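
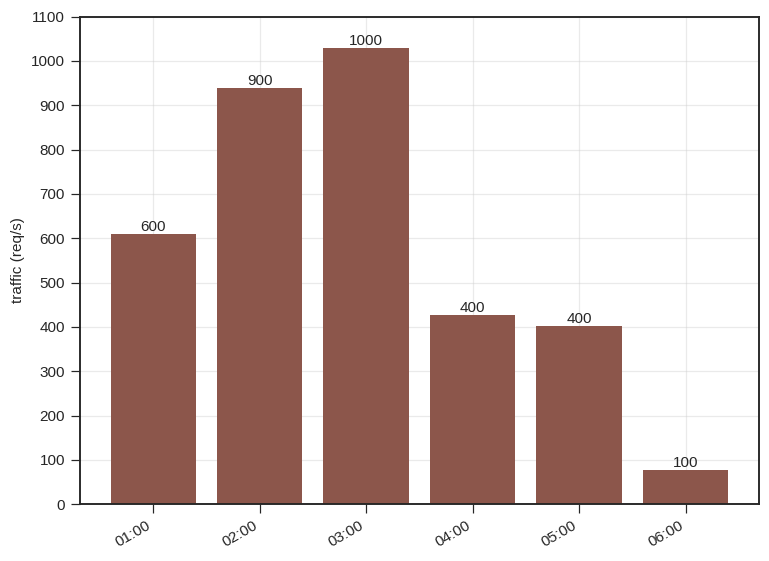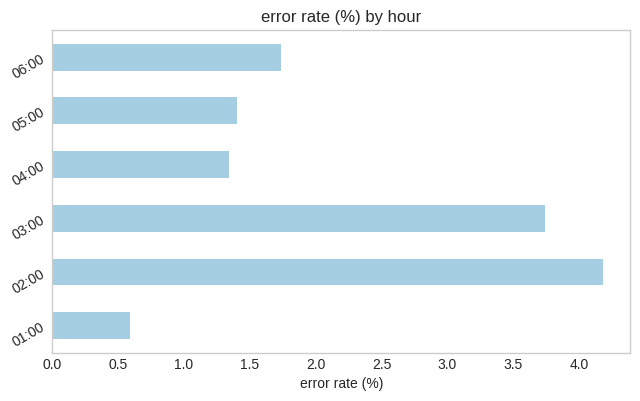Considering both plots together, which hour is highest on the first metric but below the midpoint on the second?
01:00

Chart 2 median error rate (%) ≈ 1.5; below-median hours: 01:00, 04:00, 05:00. Among those, 01:00 has the highest traffic (req/s) (≈ 600).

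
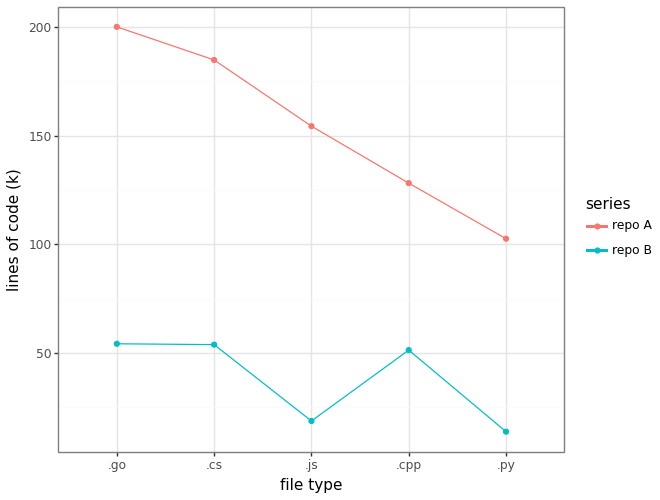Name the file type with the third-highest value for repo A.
.js

Top 4 for repo A: .go ≈ 200, .cs ≈ 180, .js ≈ 160, .cpp ≈ 120.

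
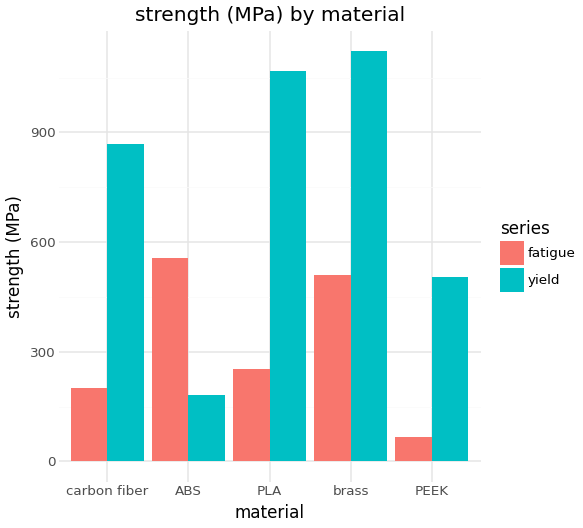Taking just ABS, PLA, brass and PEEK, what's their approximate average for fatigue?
≈ 375

(600 + 300 + 500 + 100) / 4 ≈ 375.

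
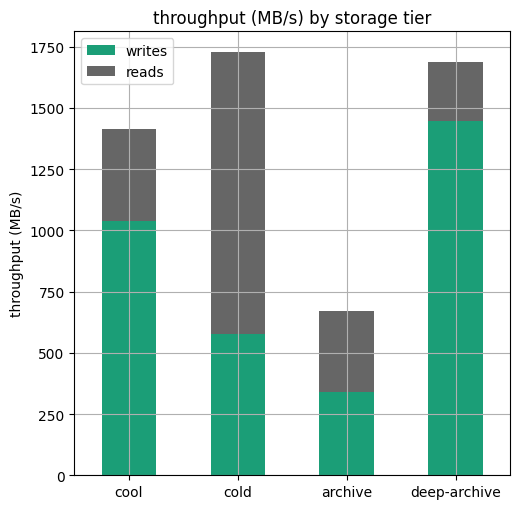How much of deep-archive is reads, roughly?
reads top ≈ 1600, bottom ≈ 1400; segment ≈ 200.

≈ 200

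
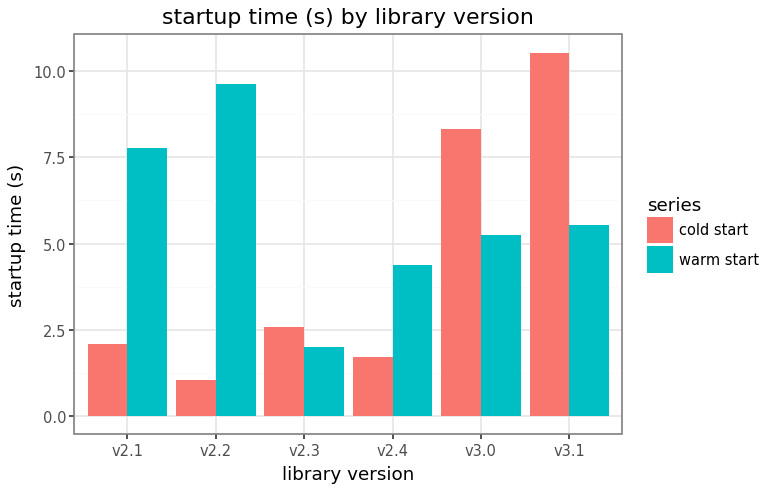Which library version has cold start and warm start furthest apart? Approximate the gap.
v2.2: cold start ≈ 1, warm start ≈ 10 → gap ≈ 9. Next-largest (v2.1) is only ≈ 6.

v2.2, ≈ 9 s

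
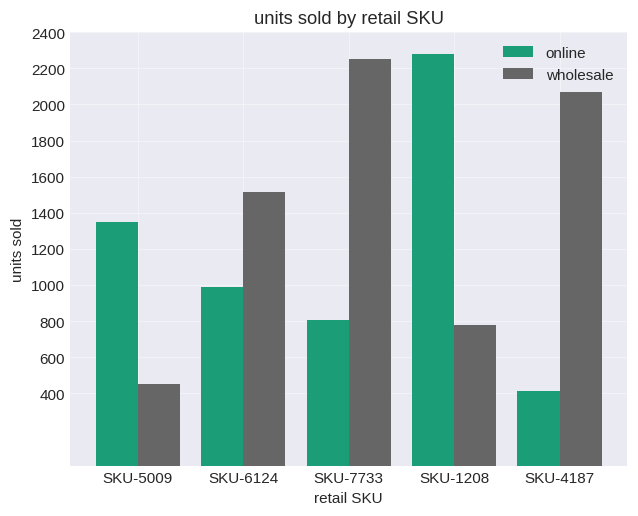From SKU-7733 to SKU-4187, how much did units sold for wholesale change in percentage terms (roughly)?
≈ -9.1%

SKU-7733 ≈ 2200, SKU-4187 ≈ 2000; (2000 − 2200) / 2200 ≈ -9.1%.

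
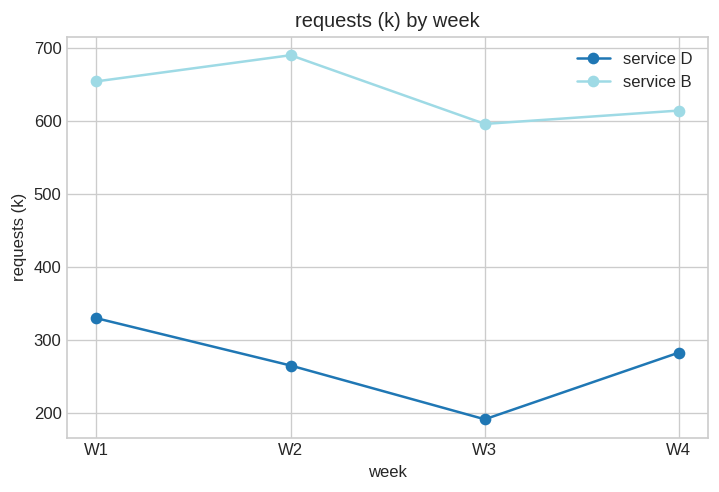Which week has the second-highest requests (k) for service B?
Top 3 for service B: W2 ≈ 700, W1 ≈ 650, W4 ≈ 600.

W1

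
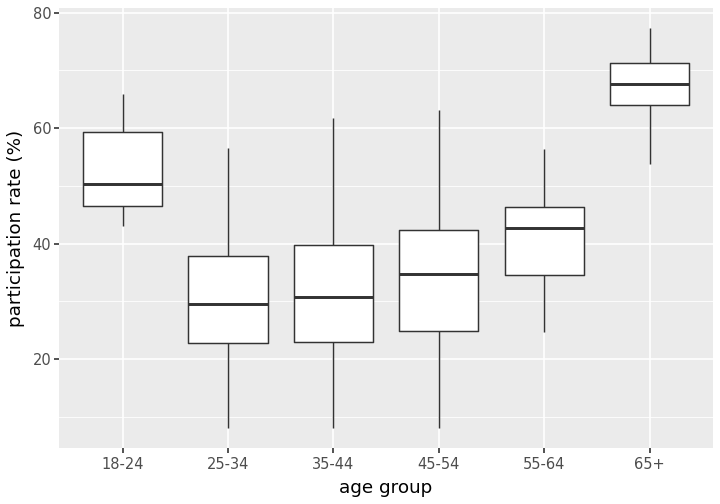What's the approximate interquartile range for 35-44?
≈ 15

Q3 ≈ 40, Q1 ≈ 25; IQR ≈ 15.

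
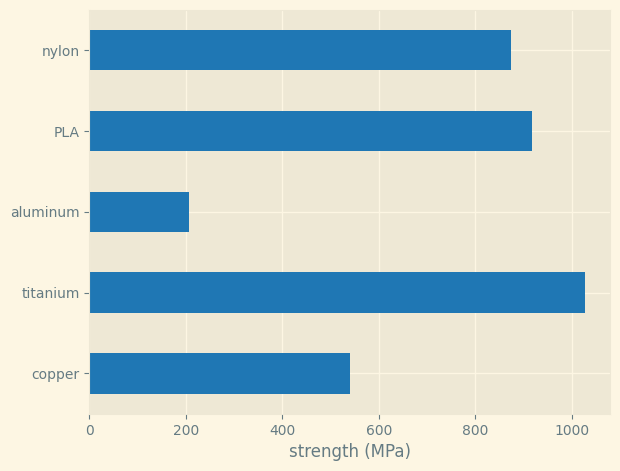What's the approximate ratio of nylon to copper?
≈ 1.8×

nylon ≈ 900, copper ≈ 500; 900/500 ≈ 1.8.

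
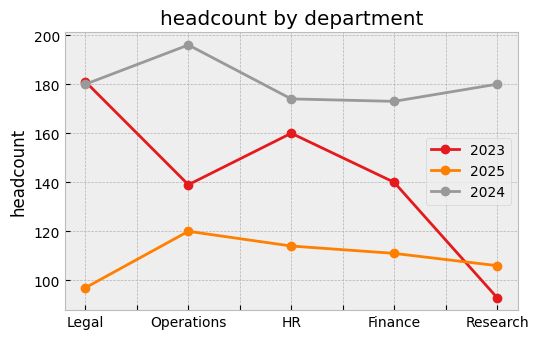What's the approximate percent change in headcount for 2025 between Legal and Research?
Legal ≈ 100, Research ≈ 110; (110 − 100) / 100 ≈ +10%.

≈ +10%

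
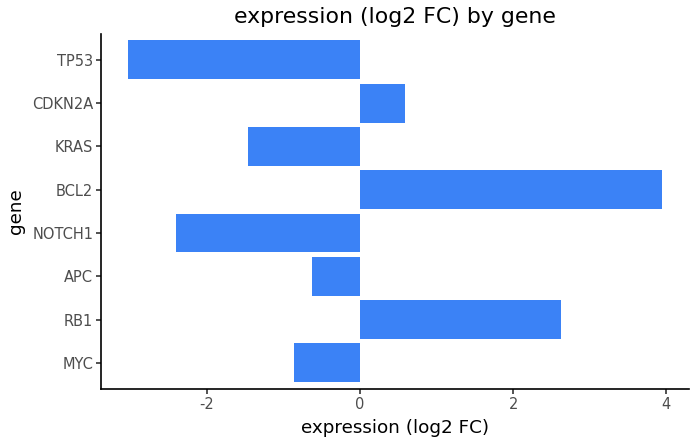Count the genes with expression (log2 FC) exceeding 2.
2

Above 2: RB1, BCL2.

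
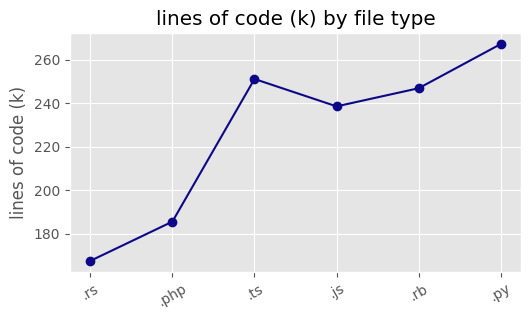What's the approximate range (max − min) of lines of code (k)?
Max .py ≈ 270, min .rs ≈ 170; range ≈ 100.

≈ 100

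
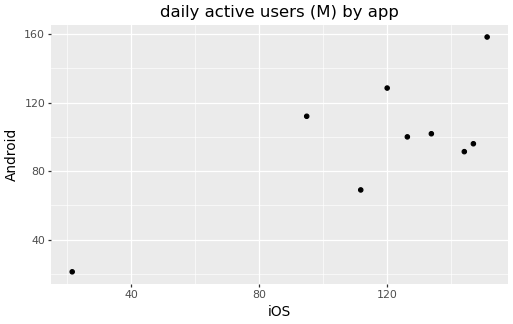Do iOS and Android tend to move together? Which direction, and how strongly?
positive, strong

Points are positively correlated; strong (|r| ≈ 0.8).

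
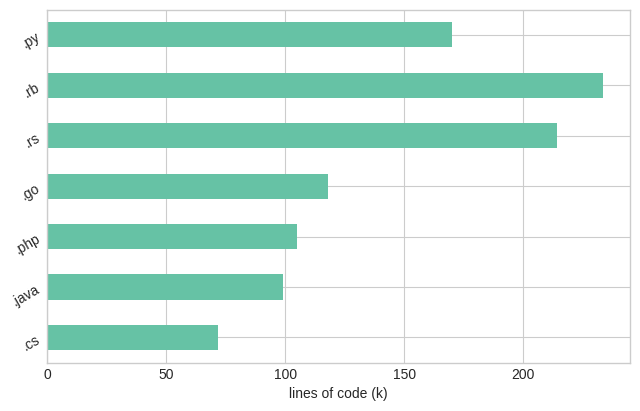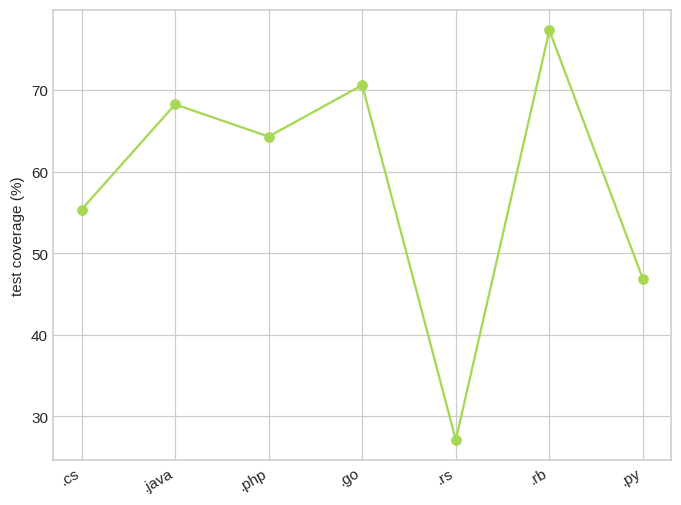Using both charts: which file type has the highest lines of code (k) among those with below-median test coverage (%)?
Chart 2 median test coverage (%) ≈ 60; below-median file types: .cs, .rs, .py. Among those, .rs has the highest lines of code (k) (≈ 225).

.rs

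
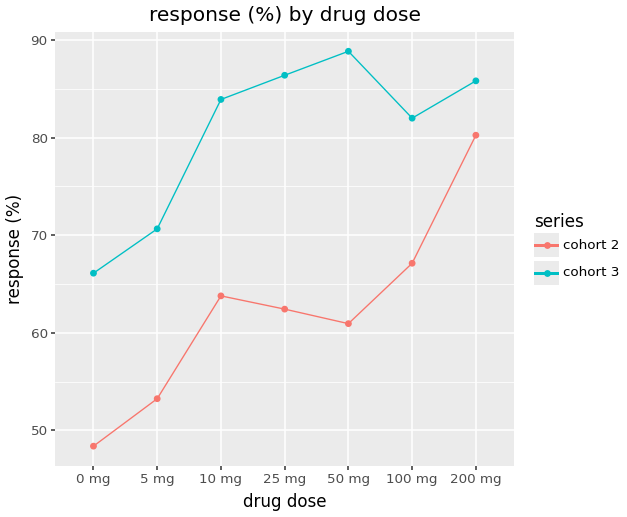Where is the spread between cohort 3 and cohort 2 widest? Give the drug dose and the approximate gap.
50 mg, ≈ 30 %

50 mg: cohort 3 ≈ 90, cohort 2 ≈ 60 → gap ≈ 30. Next-largest (25 mg) is only ≈ 25.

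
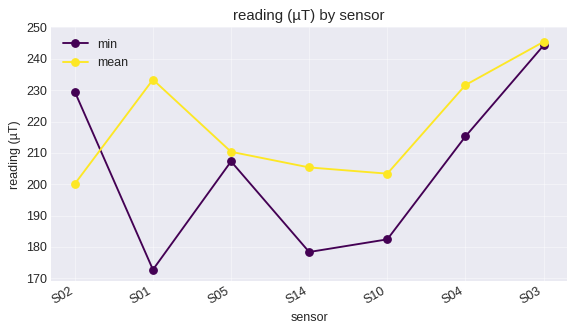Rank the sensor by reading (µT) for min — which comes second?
Top 3 for min: S03 ≈ 240, S02 ≈ 230, S04 ≈ 220.

S02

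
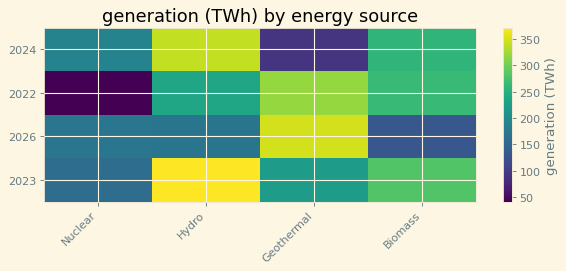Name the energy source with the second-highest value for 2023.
Top 3 for 2023: Hydro ≈ 350, Biomass ≈ 300, Geothermal ≈ 200.

Biomass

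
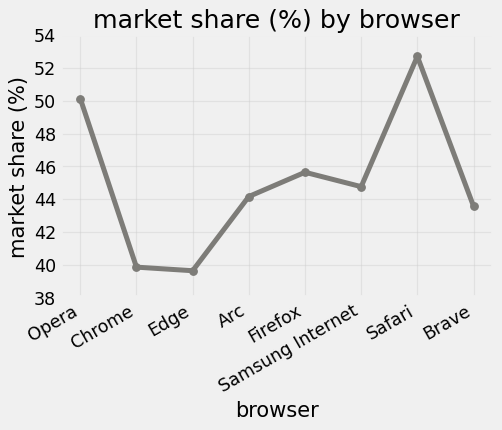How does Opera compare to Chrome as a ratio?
Opera ≈ 50, Chrome ≈ 40; 50/40 ≈ 1.25.

≈ 1.25×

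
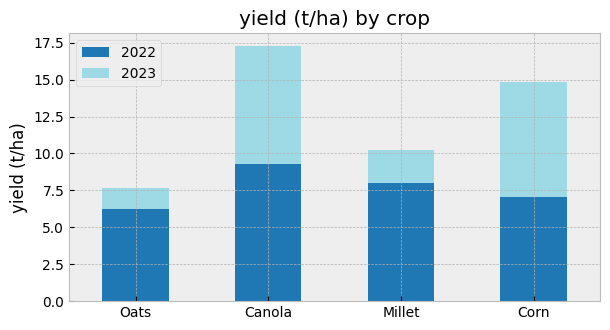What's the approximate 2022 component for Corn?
2022 top ≈ 8, bottom ≈ 0; segment ≈ 8.

≈ 8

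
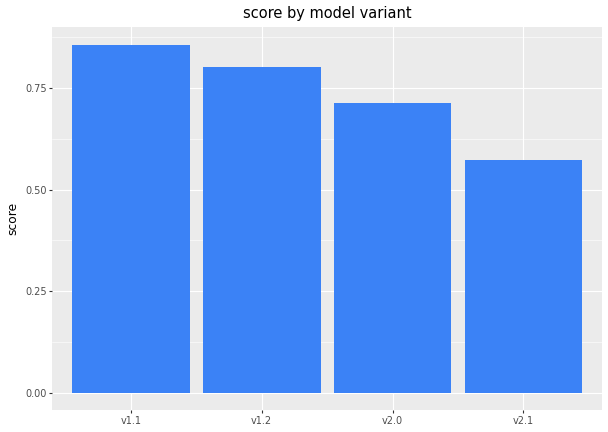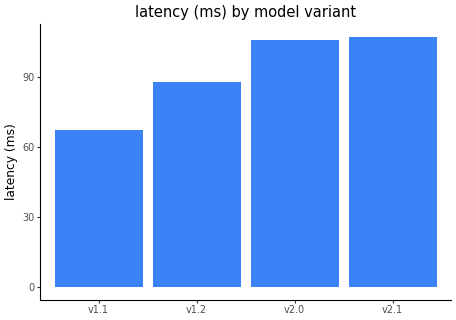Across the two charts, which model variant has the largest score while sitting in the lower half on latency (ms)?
v1.1

Chart 2 median latency (ms) ≈ 100; below-median model variants: v1.1, v1.2. Among those, v1.1 has the highest score (≈ 0.9).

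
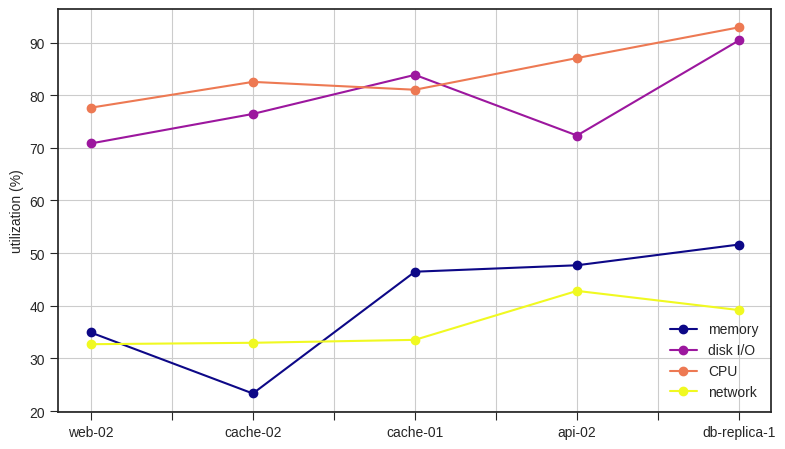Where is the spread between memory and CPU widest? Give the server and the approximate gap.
cache-02, ≈ 60 %

cache-02: memory ≈ 20, CPU ≈ 80 → gap ≈ 60. Next-largest (web-02) is only ≈ 50.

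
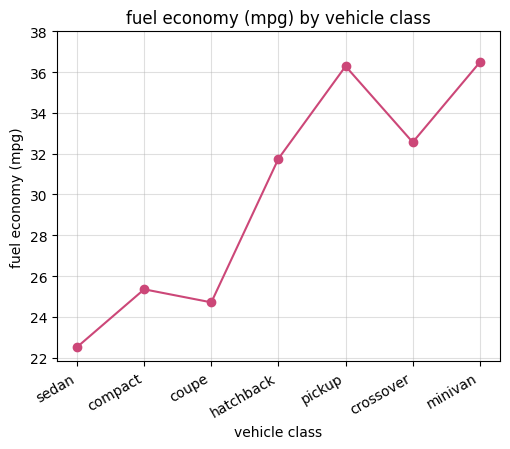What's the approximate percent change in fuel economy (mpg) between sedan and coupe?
sedan ≈ 22, coupe ≈ 24; (24 − 22) / 22 ≈ +9.1%.

≈ +9.1%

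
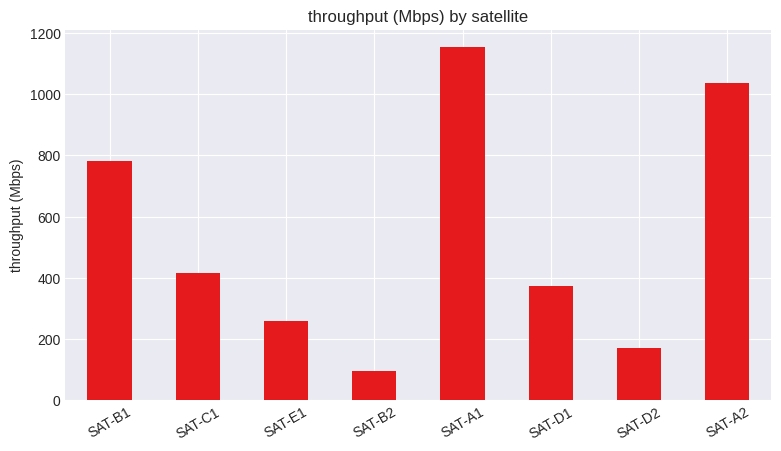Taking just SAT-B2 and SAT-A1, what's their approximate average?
(100 + 1200) / 2 ≈ 650.

≈ 650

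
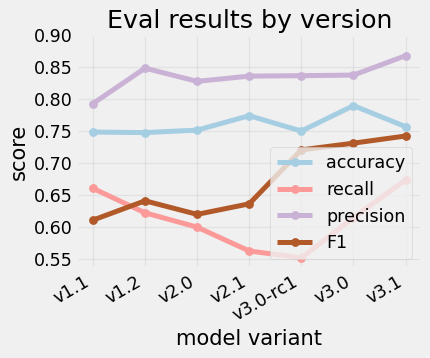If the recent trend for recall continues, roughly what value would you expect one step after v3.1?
Last three: 0.55, 0.60, 0.65 → slope ≈ 0.05/step → next ≈ 0.7.

≈ 0.7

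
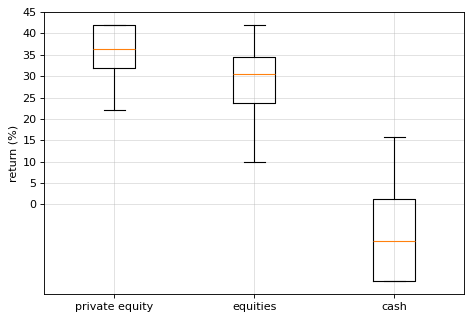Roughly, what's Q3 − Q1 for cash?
Q3 ≈ 0, Q1 ≈ -20; IQR ≈ 20.

≈ 20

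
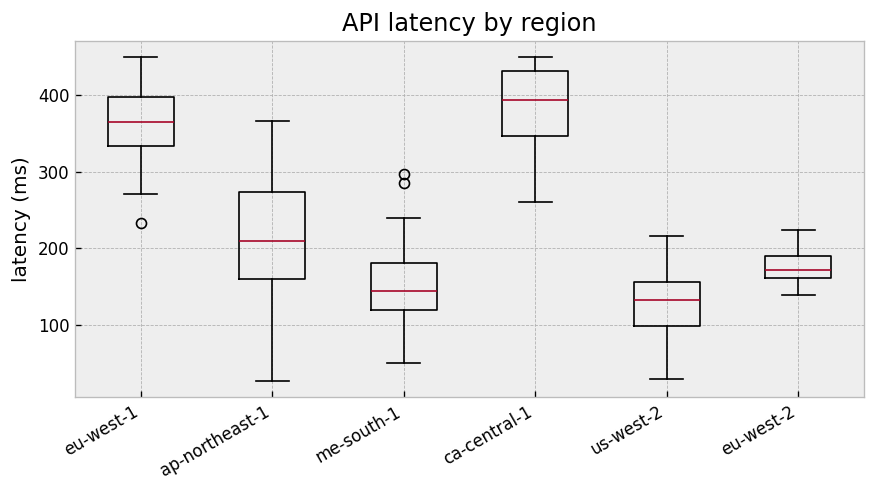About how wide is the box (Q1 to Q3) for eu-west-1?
Q3 ≈ 400, Q1 ≈ 325; IQR ≈ 75.

≈ 75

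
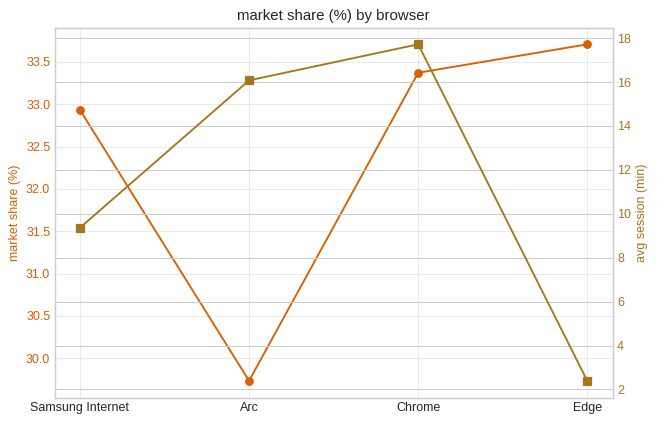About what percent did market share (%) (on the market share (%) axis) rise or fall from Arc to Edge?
≈ +13.6%

Arc ≈ 29.5, Edge ≈ 33.5; (33.5 − 29.5) / 29.5 ≈ +13.6%.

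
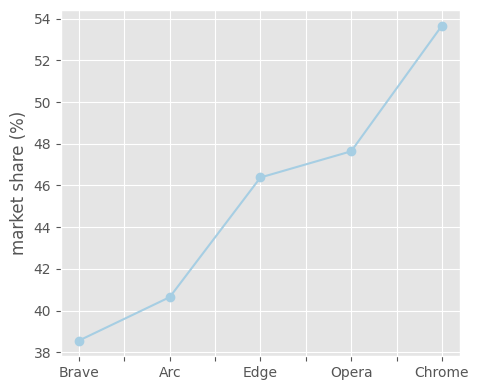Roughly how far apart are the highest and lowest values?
≈ 16

Max Chrome ≈ 54, min Brave ≈ 38; range ≈ 16.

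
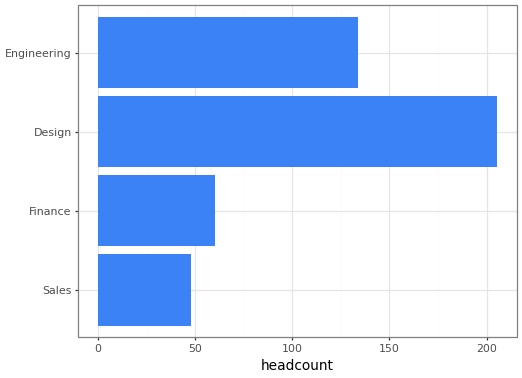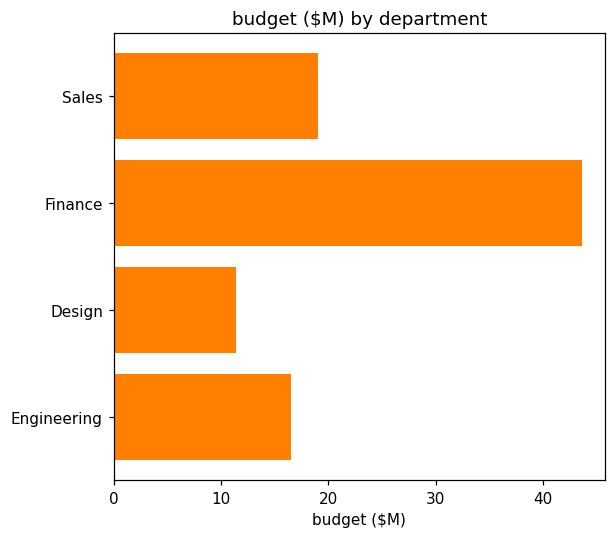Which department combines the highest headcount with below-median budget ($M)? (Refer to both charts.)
Chart 2 median budget ($M) ≈ 20; below-median departments: Design, Engineering. Among those, Design has the highest headcount (≈ 200).

Design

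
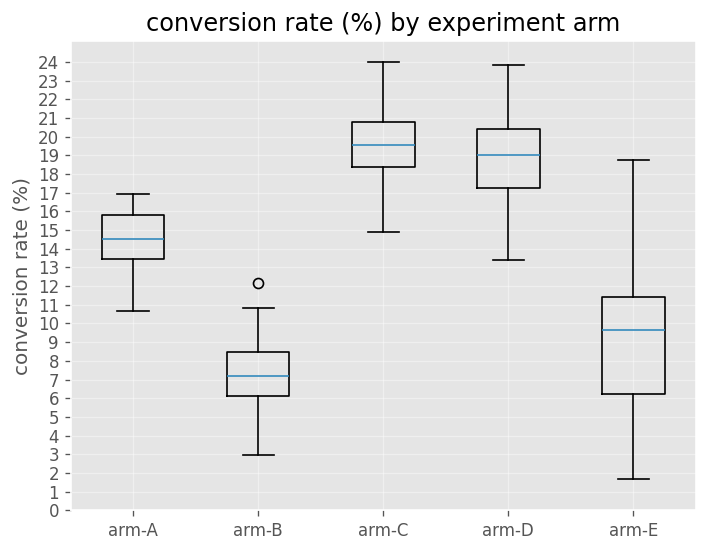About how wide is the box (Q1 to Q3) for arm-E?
Q3 ≈ 11, Q1 ≈ 6; IQR ≈ 5.

≈ 5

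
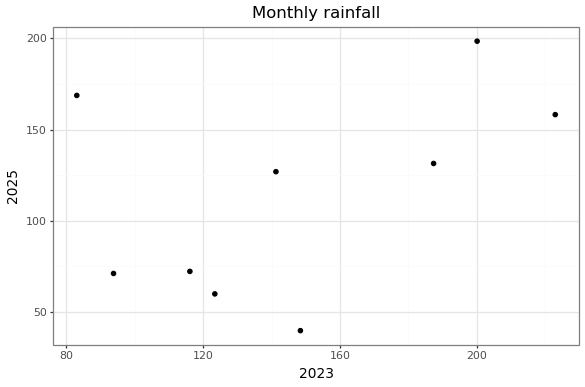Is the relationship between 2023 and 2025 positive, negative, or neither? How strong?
Points are positively correlated; moderate (|r| ≈ 0.5).

positive, moderate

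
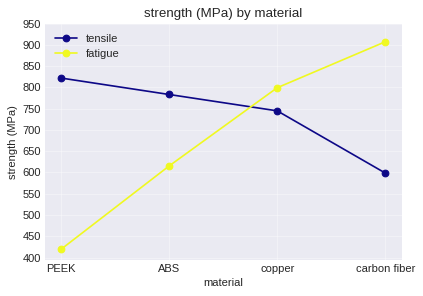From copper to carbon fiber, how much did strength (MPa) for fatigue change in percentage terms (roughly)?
copper ≈ 800, carbon fiber ≈ 900; (900 − 800) / 800 ≈ +12.5%.

≈ +12.5%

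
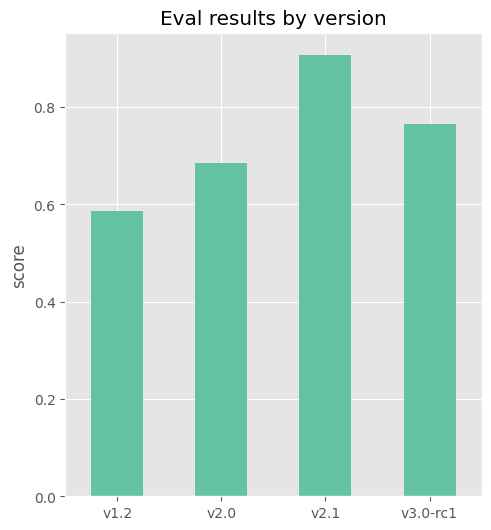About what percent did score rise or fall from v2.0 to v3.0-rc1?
v2.0 ≈ 0.7, v3.0-rc1 ≈ 0.8; (0.8 − 0.7) / 0.7 ≈ +14.3%.

≈ +14.3%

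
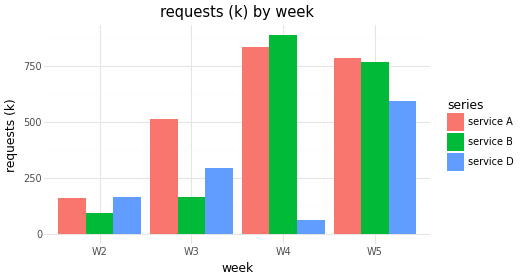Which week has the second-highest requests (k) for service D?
Top 3 for service D: W5 ≈ 600, W3 ≈ 300, W2 ≈ 200.

W3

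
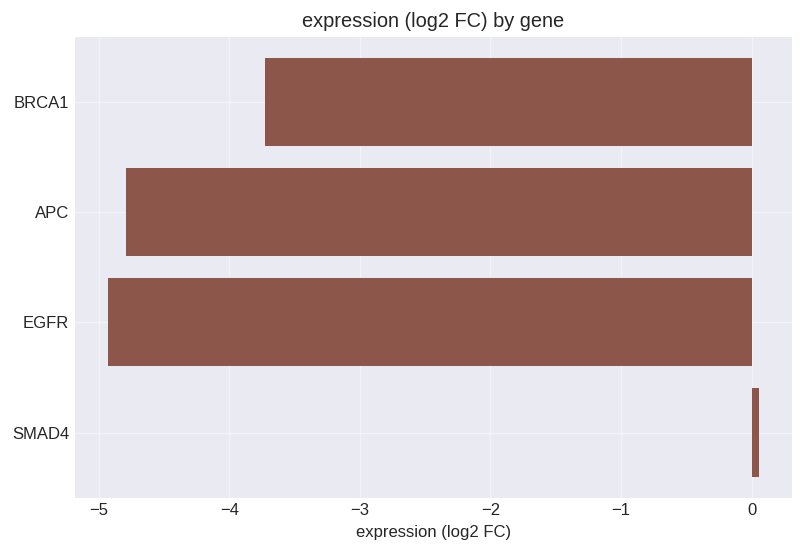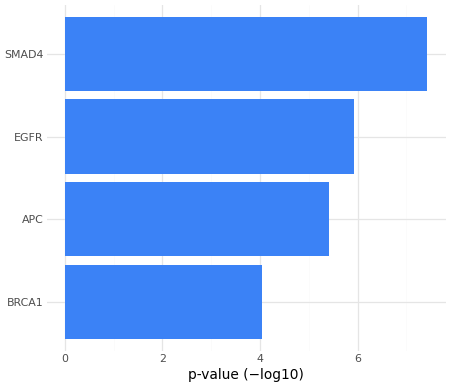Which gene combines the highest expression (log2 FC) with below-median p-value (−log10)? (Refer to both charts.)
Chart 2 median p-value (−log10) ≈ 6; below-median genes: BRCA1, APC. Among those, BRCA1 has the highest expression (log2 FC) (≈ -3.73).

BRCA1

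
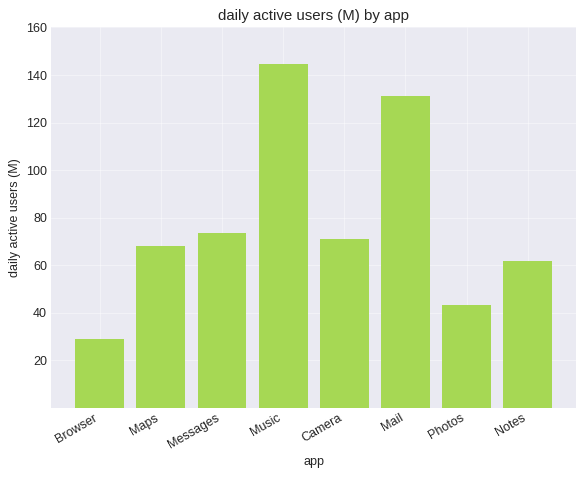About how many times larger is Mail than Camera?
Mail ≈ 140, Camera ≈ 80; 140/80 ≈ 1.75.

≈ 1.75×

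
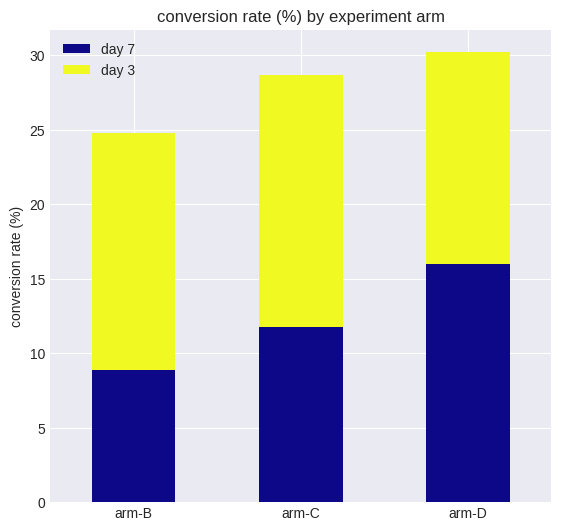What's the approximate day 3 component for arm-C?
≈ 20

day 3 top ≈ 30, bottom ≈ 10; segment ≈ 20.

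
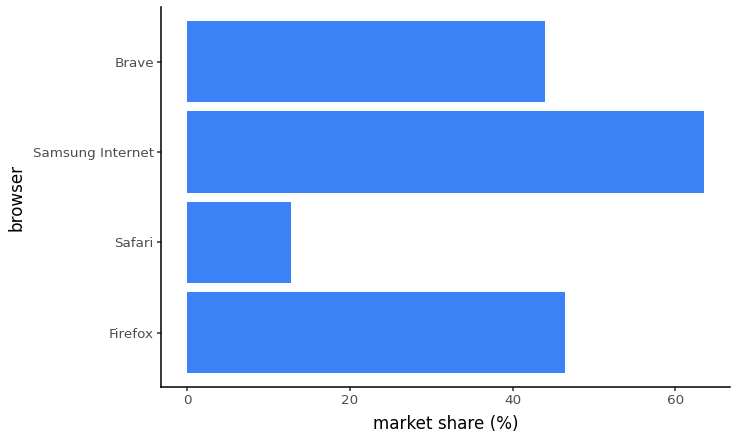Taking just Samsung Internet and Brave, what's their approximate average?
≈ 50

(60 + 40) / 2 ≈ 50.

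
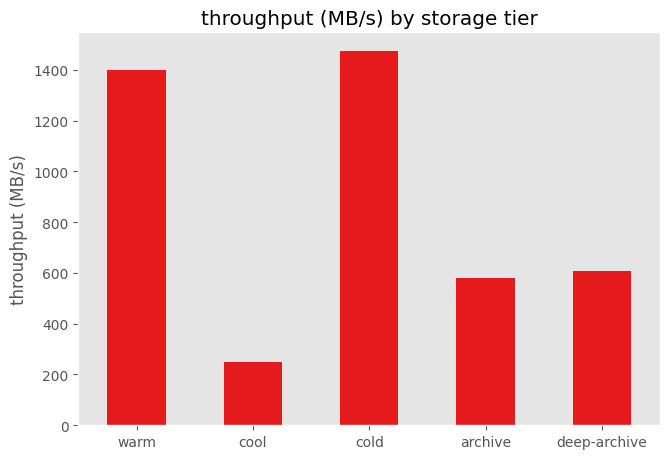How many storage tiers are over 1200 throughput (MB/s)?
Above 1200: warm, cold.

2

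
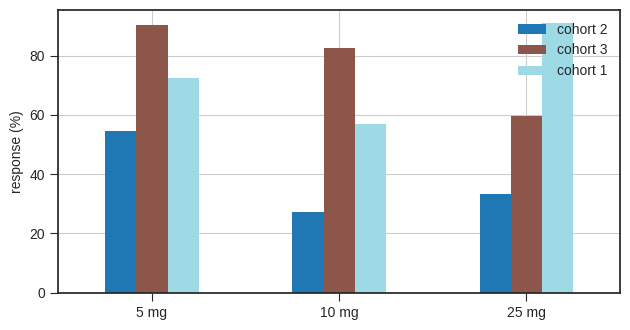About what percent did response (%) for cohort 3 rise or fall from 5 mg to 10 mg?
≈ -11.1%

5 mg ≈ 90, 10 mg ≈ 80; (80 − 90) / 90 ≈ -11.1%.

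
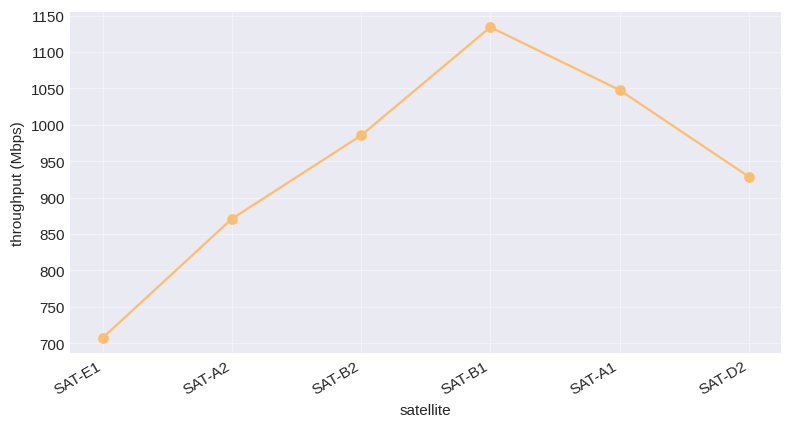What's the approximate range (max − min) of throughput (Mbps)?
Max SAT-B1 ≈ 1150, min SAT-E1 ≈ 700; range ≈ 450.

≈ 450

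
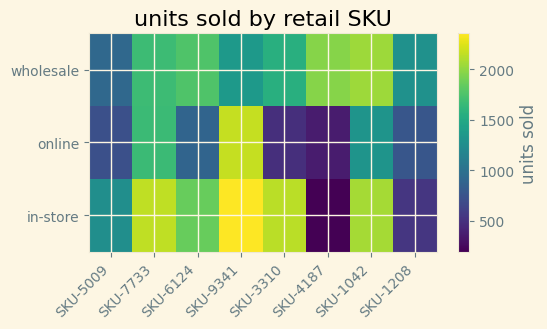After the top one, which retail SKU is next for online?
Top 3 for online: SKU-9341 ≈ 2200, SKU-7733 ≈ 1600, SKU-1042 ≈ 1400.

SKU-7733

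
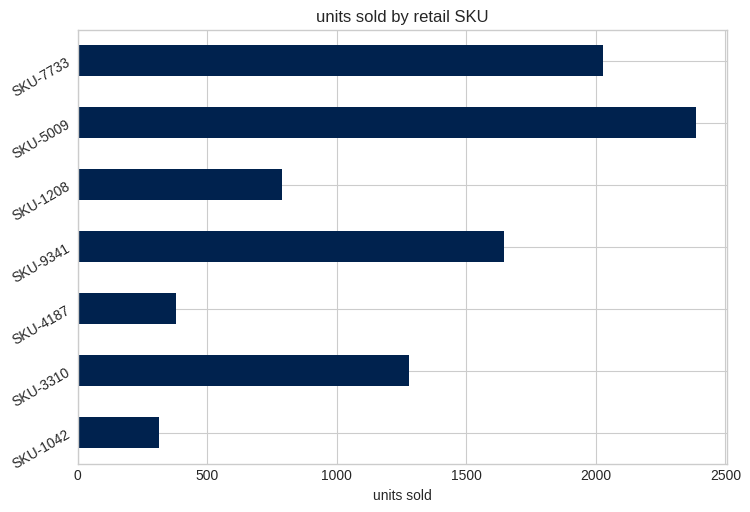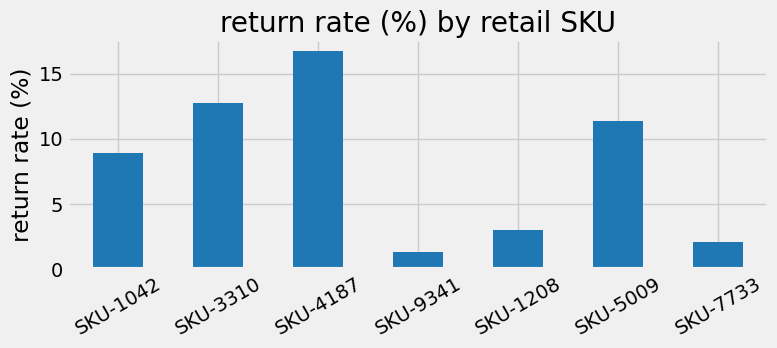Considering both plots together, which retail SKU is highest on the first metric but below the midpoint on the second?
Chart 2 median return rate (%) ≈ 8; below-median retail SKUs: SKU-9341, SKU-1208, SKU-7733. Among those, SKU-7733 has the highest units sold (≈ 2000).

SKU-7733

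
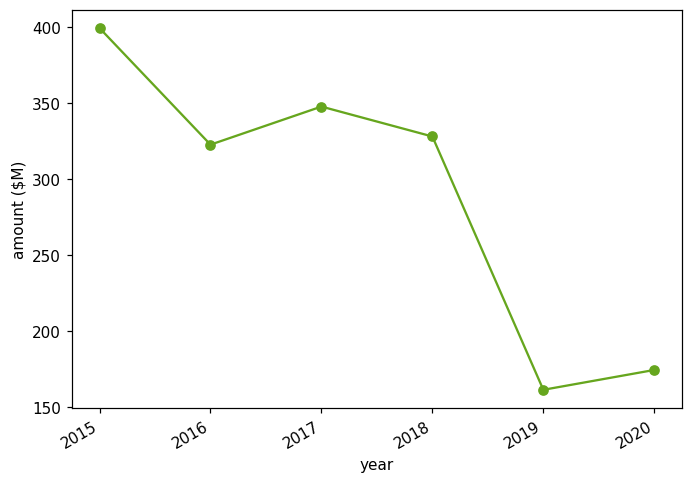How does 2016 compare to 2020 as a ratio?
≈ 1.78×

2016 ≈ 320, 2020 ≈ 180; 320/180 ≈ 1.78.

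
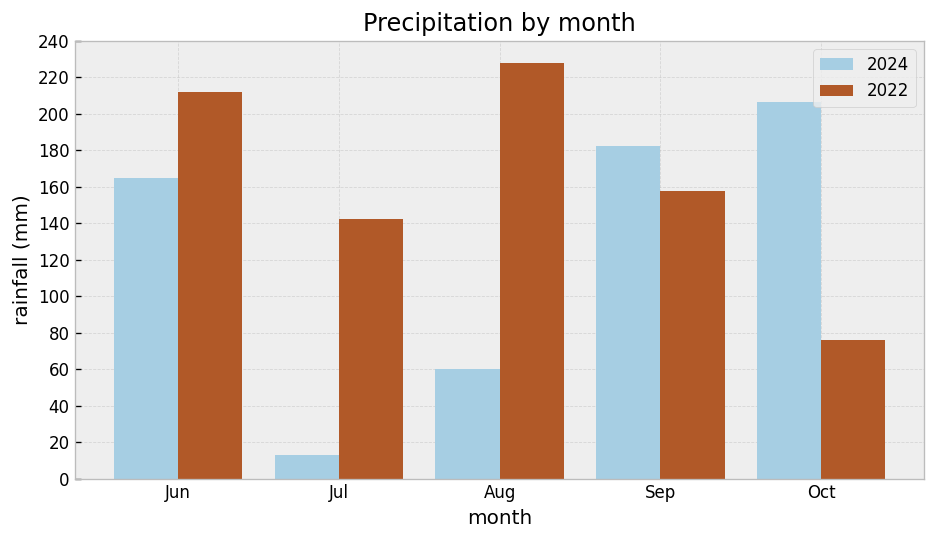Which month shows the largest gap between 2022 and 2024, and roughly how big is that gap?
Aug, ≈ 160 mm

Aug: 2022 ≈ 220, 2024 ≈ 60 → gap ≈ 160. Next-largest (Oct) is only ≈ 120.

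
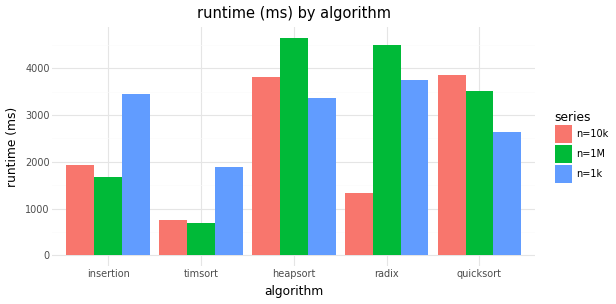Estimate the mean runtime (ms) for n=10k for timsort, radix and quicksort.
≈ 2167

(1000 + 1500 + 4000) / 3 ≈ 2167.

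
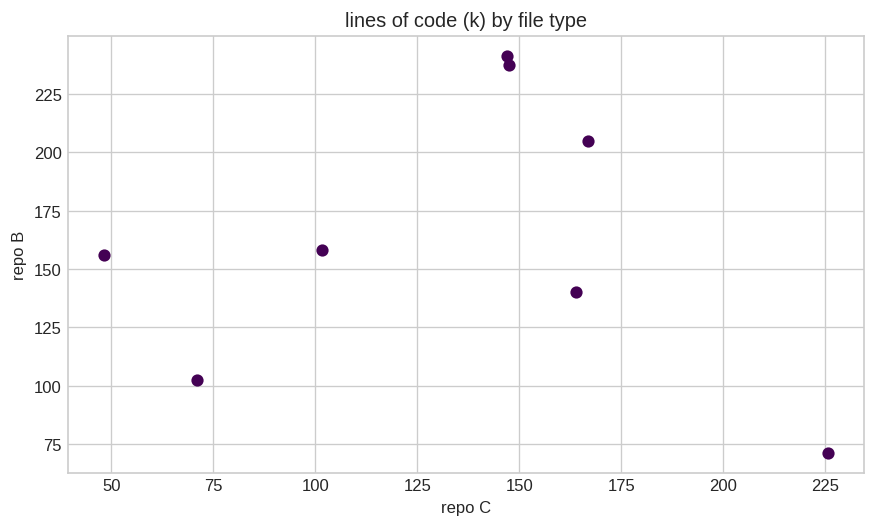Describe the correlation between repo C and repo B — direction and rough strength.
Points are roughly uncorrelated; weak (|r| ≈ 0.0).

no clear correlation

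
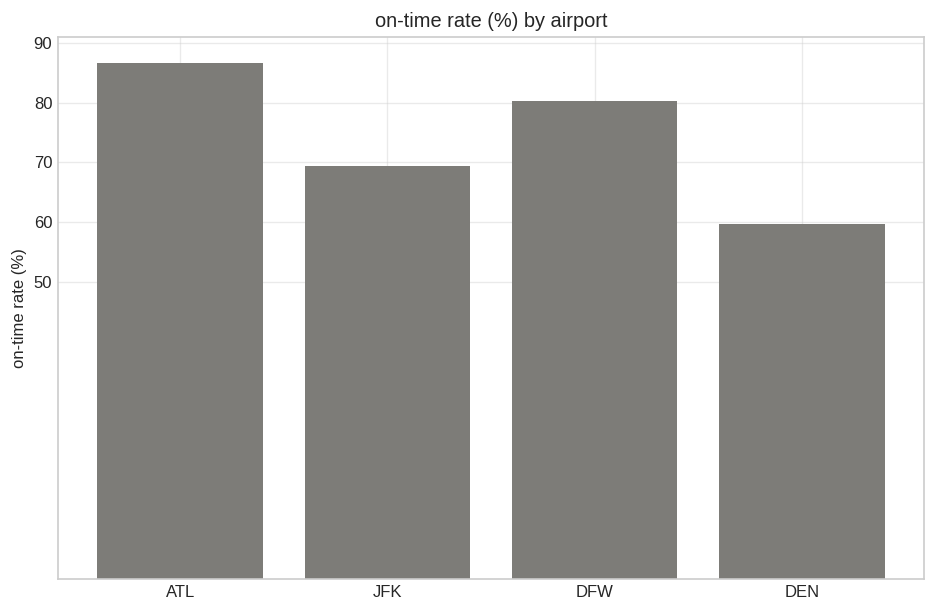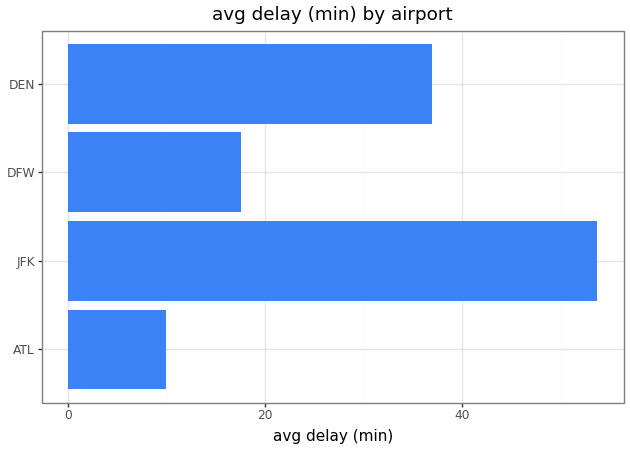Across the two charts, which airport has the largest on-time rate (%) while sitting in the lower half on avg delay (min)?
Chart 2 median avg delay (min) ≈ 25; below-median airports: ATL, DFW. Among those, ATL has the highest on-time rate (%) (≈ 90).

ATL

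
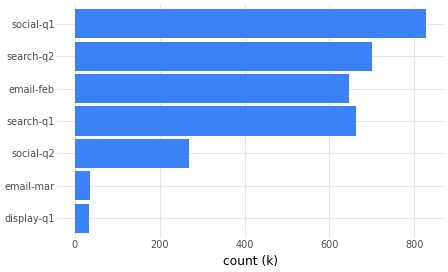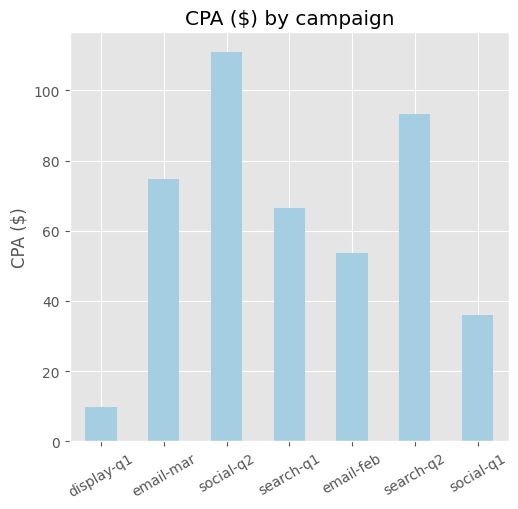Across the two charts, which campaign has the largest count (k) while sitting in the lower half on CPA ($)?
social-q1

Chart 2 median CPA ($) ≈ 60; below-median campaigns: display-q1, email-feb, social-q1. Among those, social-q1 has the highest count (k) (≈ 800).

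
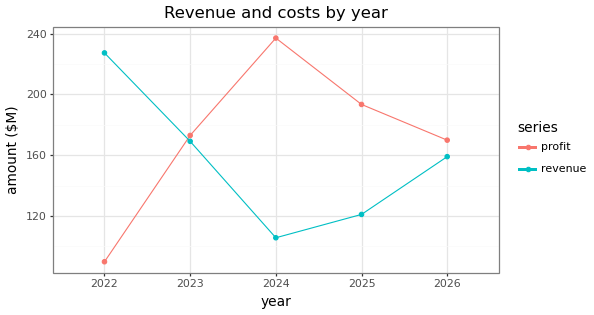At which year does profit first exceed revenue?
2023

2022: profit ≈ 80 vs revenue ≈ 220 (not yet); 2023: profit ≈ 180 vs revenue ≈ 160 (first crossover).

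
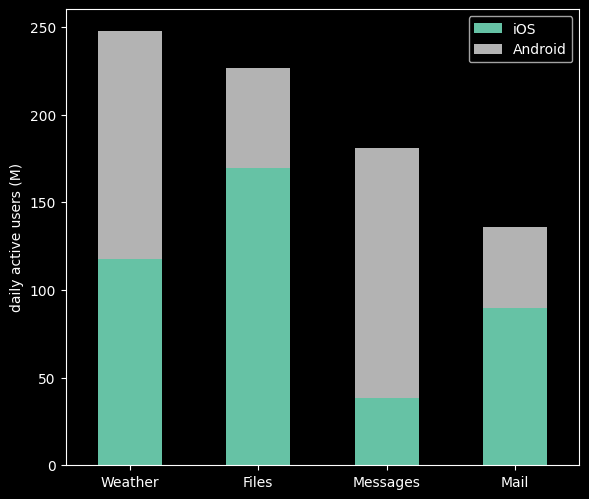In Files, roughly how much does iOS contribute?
iOS top ≈ 175, bottom ≈ 0; segment ≈ 175.

≈ 175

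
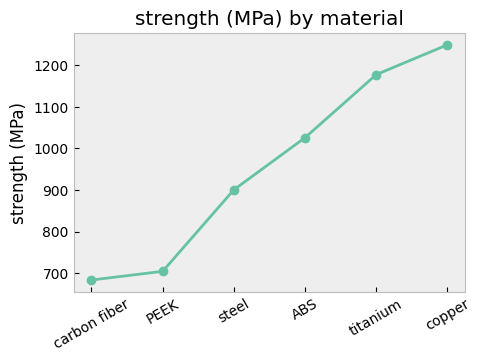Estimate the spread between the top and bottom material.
≈ 550

Max copper ≈ 1250, min carbon fiber ≈ 700; range ≈ 550.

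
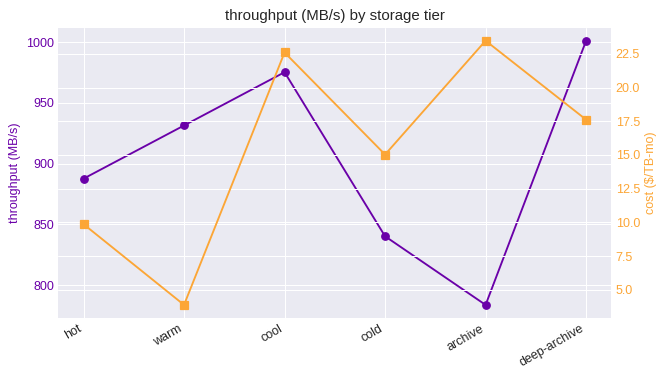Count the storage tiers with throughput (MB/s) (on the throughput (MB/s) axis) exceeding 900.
3

Above 900: warm, cool, deep-archive.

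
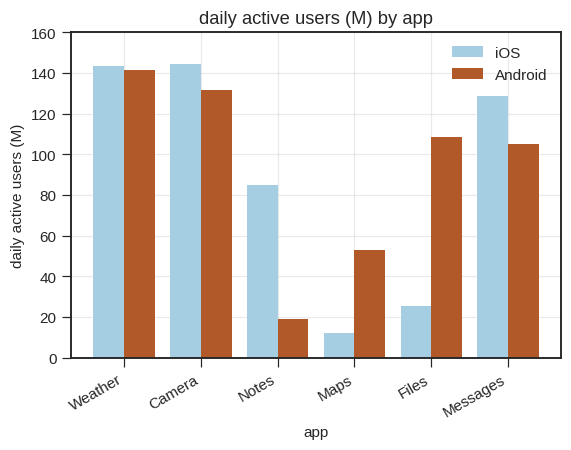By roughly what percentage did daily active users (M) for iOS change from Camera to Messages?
Camera ≈ 140, Messages ≈ 120; (120 − 140) / 140 ≈ -14.3%.

≈ -14.3%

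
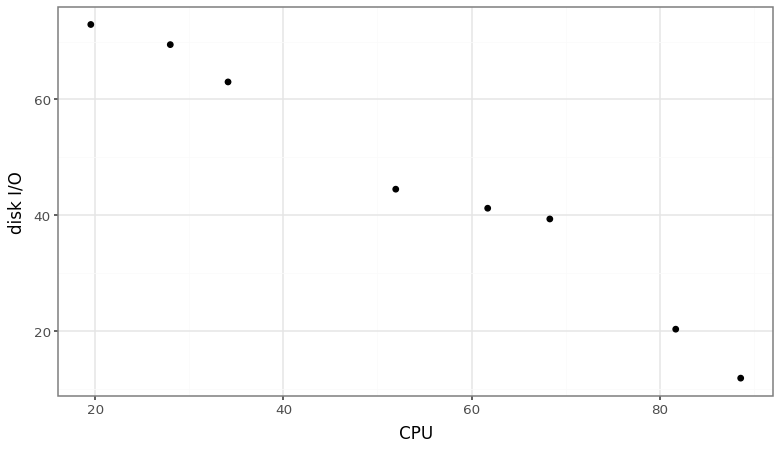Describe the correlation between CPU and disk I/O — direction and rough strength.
Points are negatively correlated; strong (|r| ≈ 1.0).

negative, strong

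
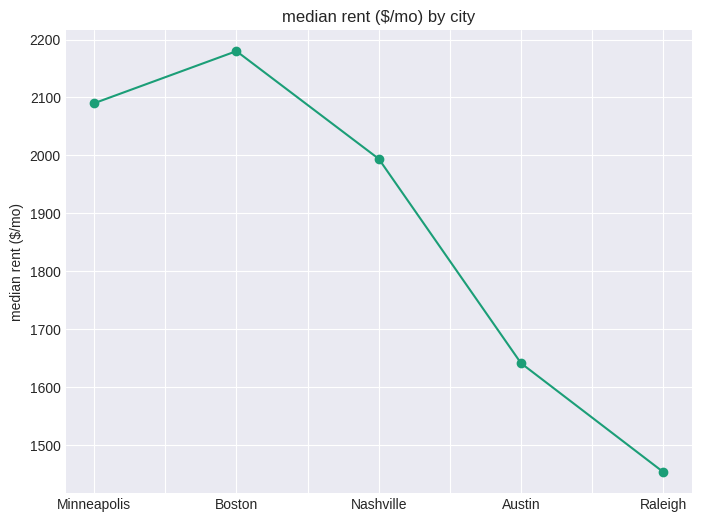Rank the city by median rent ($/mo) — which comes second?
Minneapolis

Top 3: Boston ≈ 2200, Minneapolis ≈ 2100, Nashville ≈ 2000.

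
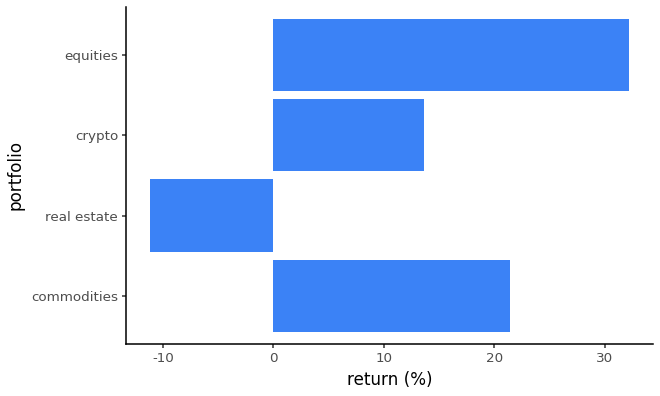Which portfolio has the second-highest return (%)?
Top 3: equities ≈ 30, commodities ≈ 20, crypto ≈ 15.

commodities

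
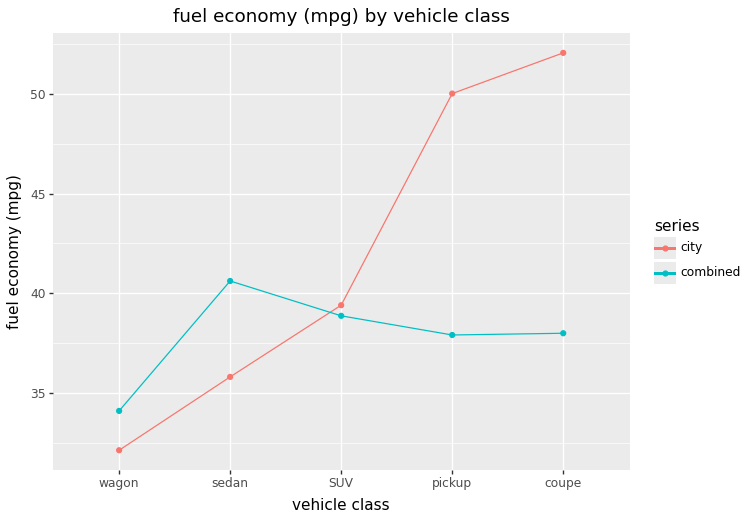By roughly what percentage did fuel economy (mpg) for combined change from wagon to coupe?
wagon ≈ 34, coupe ≈ 38; (38 − 34) / 34 ≈ +11.8%.

≈ +11.8%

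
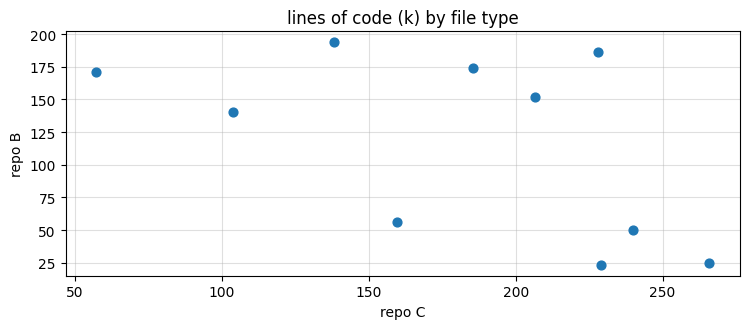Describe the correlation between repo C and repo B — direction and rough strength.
Points are negatively correlated; moderate (|r| ≈ 0.5).

negative, moderate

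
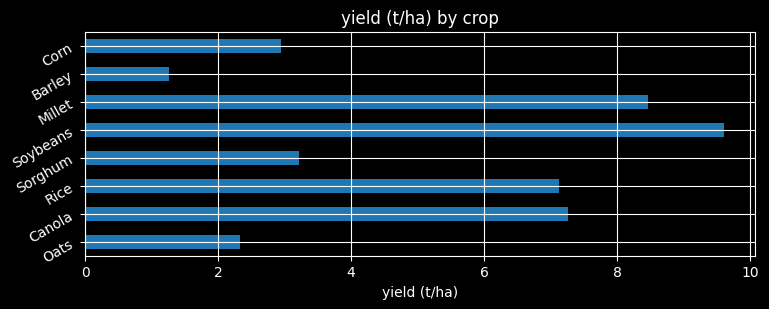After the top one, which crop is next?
Millet

Top 3: Soybeans ≈ 10, Millet ≈ 8, Canola ≈ 7.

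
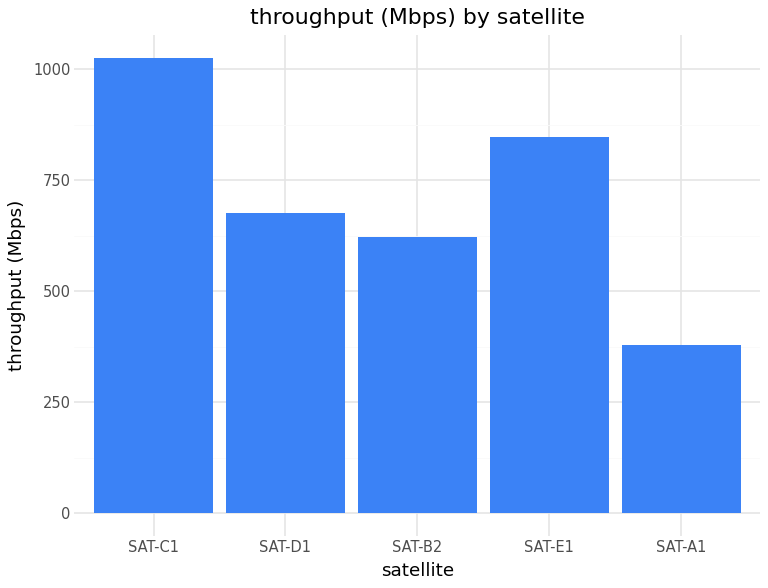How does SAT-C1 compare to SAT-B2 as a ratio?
≈ 1.67×

SAT-C1 ≈ 1000, SAT-B2 ≈ 600; 1000/600 ≈ 1.67.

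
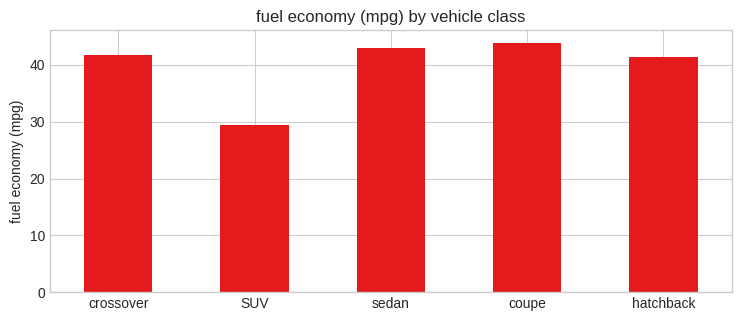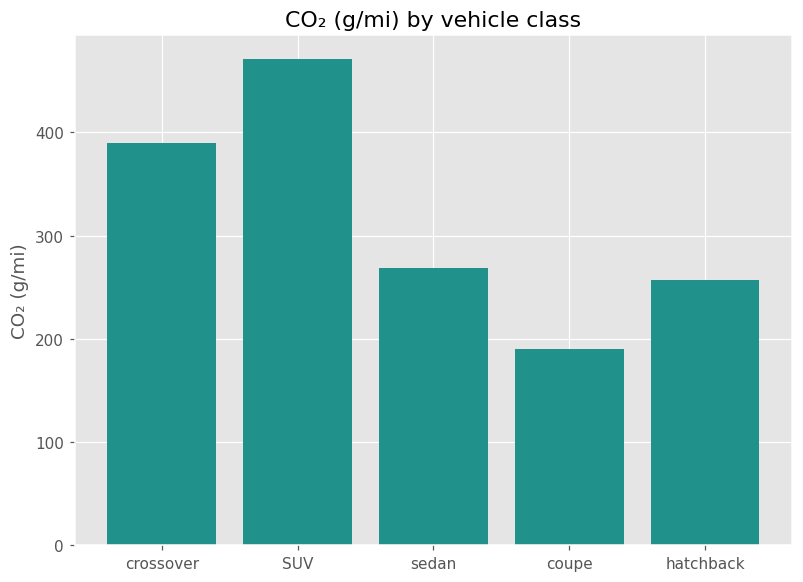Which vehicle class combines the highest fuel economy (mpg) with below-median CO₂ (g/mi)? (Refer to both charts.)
Chart 2 median CO₂ (g/mi) ≈ 250; below-median vehicle classes: coupe, hatchback. Among those, coupe has the highest fuel economy (mpg) (≈ 45).

coupe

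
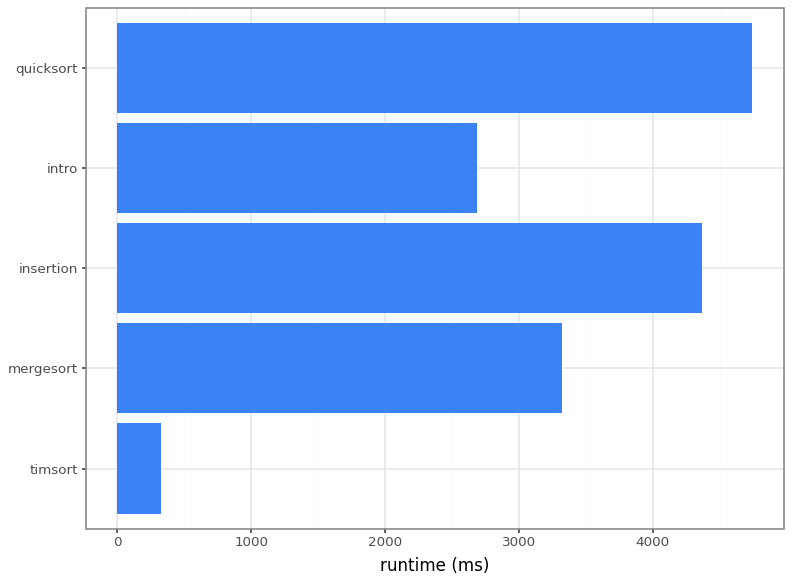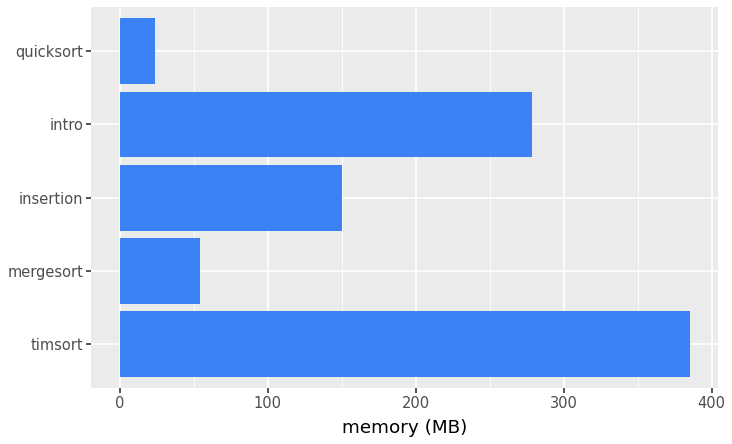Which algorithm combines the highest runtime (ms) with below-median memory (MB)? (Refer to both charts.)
Chart 2 median memory (MB) ≈ 150; below-median algorithms: mergesort, quicksort. Among those, quicksort has the highest runtime (ms) (≈ 4500).

quicksort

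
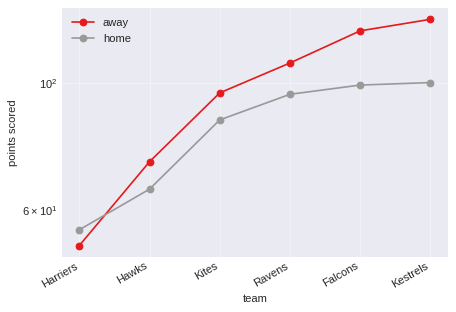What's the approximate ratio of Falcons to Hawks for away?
Falcons ≈ 120, Hawks ≈ 70; 120/70 ≈ 1.71.

≈ 1.71×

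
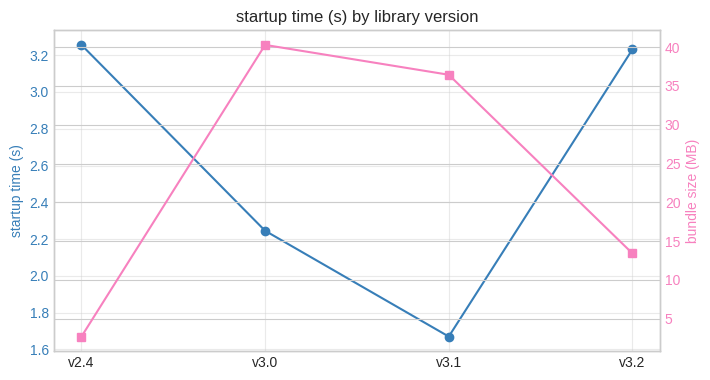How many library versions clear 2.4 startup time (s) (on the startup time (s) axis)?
Above 2.4: v2.4, v3.2.

2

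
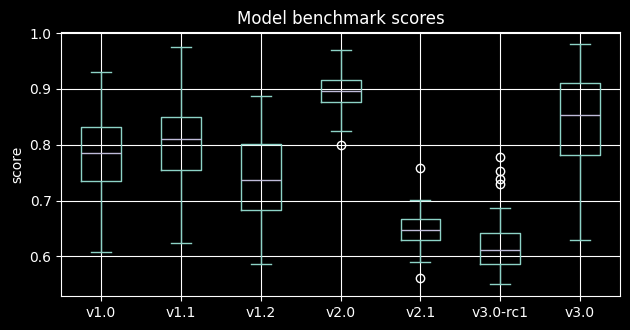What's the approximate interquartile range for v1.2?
Q3 ≈ 0.80, Q1 ≈ 0.70; IQR ≈ 0.10.

≈ 0.10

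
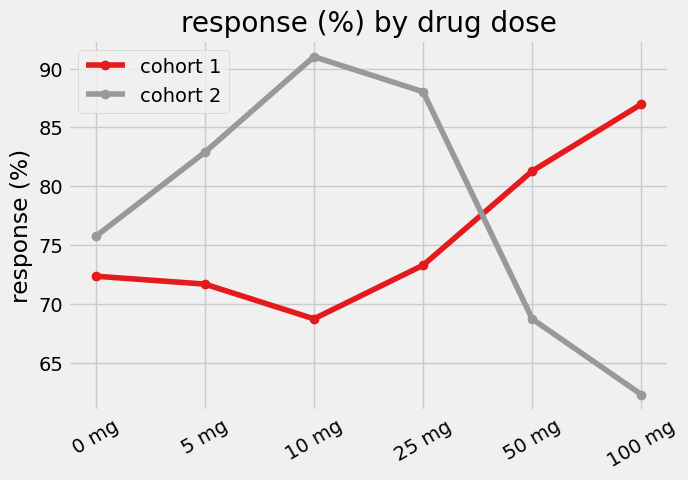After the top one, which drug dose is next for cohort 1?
Top 3 for cohort 1: 100 mg ≈ 85, 50 mg ≈ 80, 25 mg ≈ 75.

50 mg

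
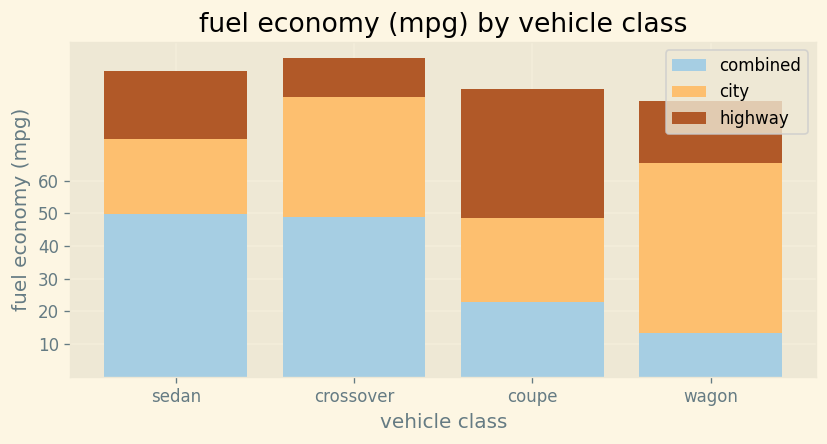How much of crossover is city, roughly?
city top ≈ 90, bottom ≈ 50; segment ≈ 40.

≈ 40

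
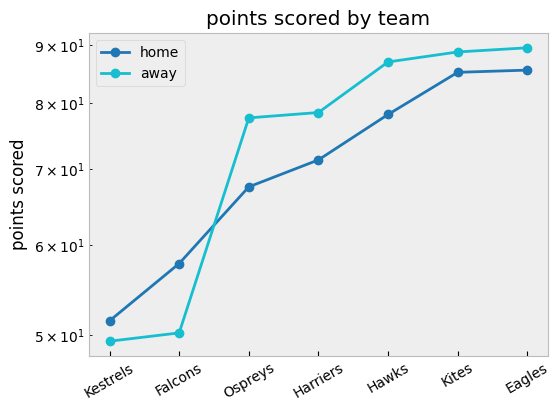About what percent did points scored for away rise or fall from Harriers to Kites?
≈ +12.5%

Harriers ≈ 80, Kites ≈ 90; (90 − 80) / 80 ≈ +12.5%.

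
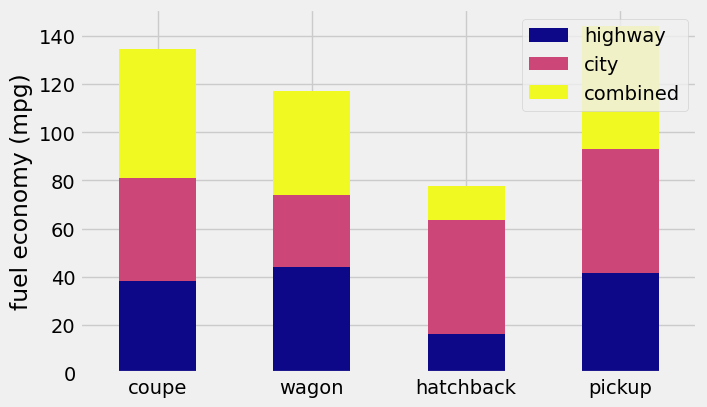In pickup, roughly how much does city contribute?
city top ≈ 100, bottom ≈ 40; segment ≈ 60.

≈ 60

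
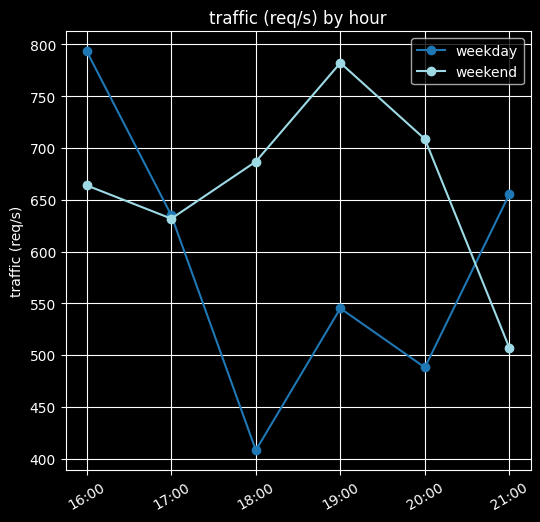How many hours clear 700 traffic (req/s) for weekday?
1

Above 700: 16:00.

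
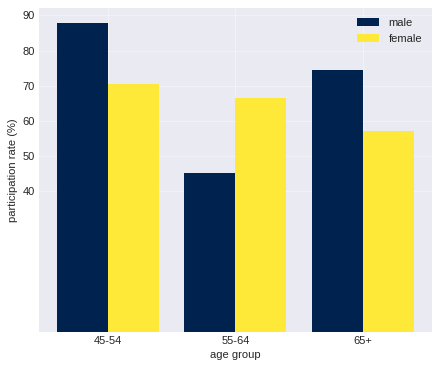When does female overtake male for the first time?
55-64

45-54: female ≈ 70 vs male ≈ 90 (not yet); 55-64: female ≈ 70 vs male ≈ 50 (first crossover).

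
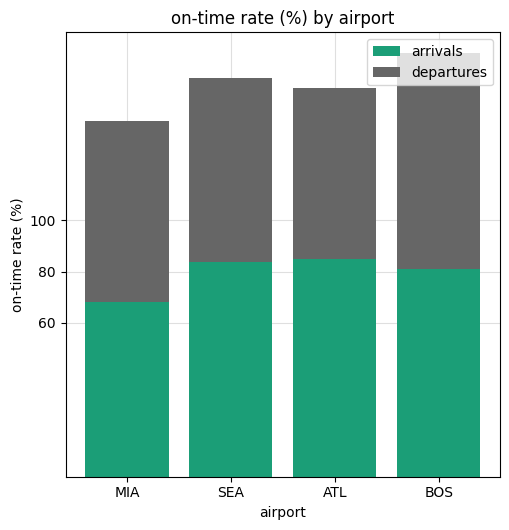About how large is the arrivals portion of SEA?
≈ 80

arrivals top ≈ 80, bottom ≈ 0; segment ≈ 80.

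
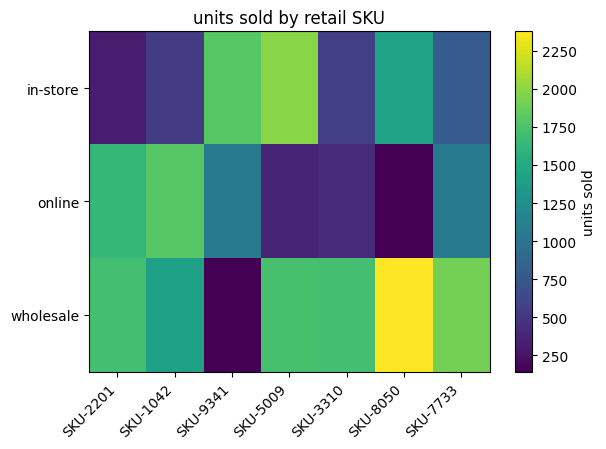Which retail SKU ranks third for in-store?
SKU-8050

Top 4 for in-store: SKU-5009 ≈ 2000, SKU-9341 ≈ 1800, SKU-8050 ≈ 1400, SKU-7733 ≈ 800.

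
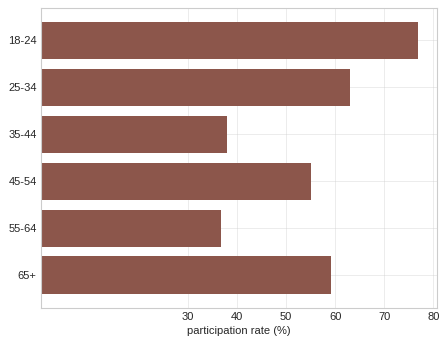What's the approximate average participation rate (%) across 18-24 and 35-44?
(80 + 40) / 2 ≈ 60.

≈ 60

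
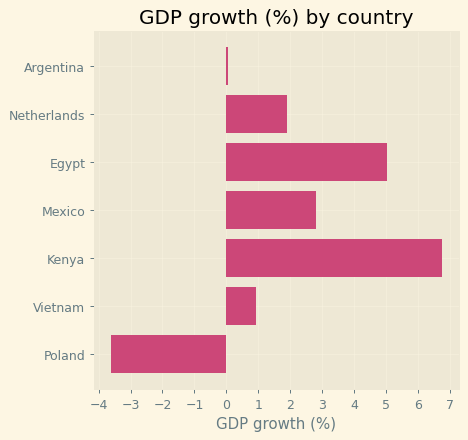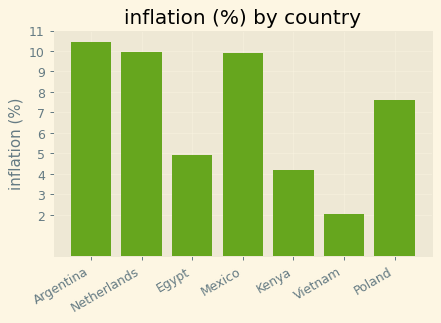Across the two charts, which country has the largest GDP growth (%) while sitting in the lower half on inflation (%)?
Kenya

Chart 2 median inflation (%) ≈ 8; below-median countries: Egypt, Kenya, Vietnam. Among those, Kenya has the highest GDP growth (%) (≈ 7).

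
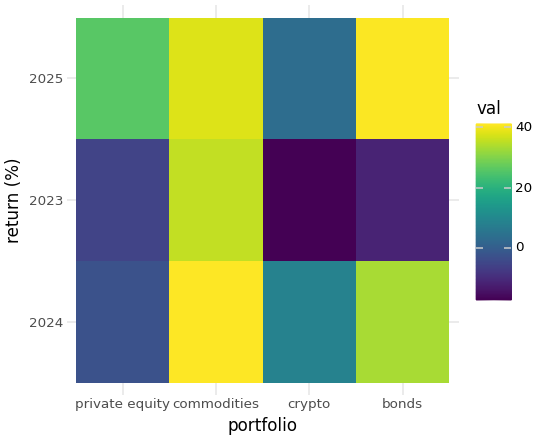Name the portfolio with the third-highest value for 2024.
crypto

Top 4 for 2024: commodities ≈ 40, bonds ≈ 35, crypto ≈ 10, private equity ≈ -5.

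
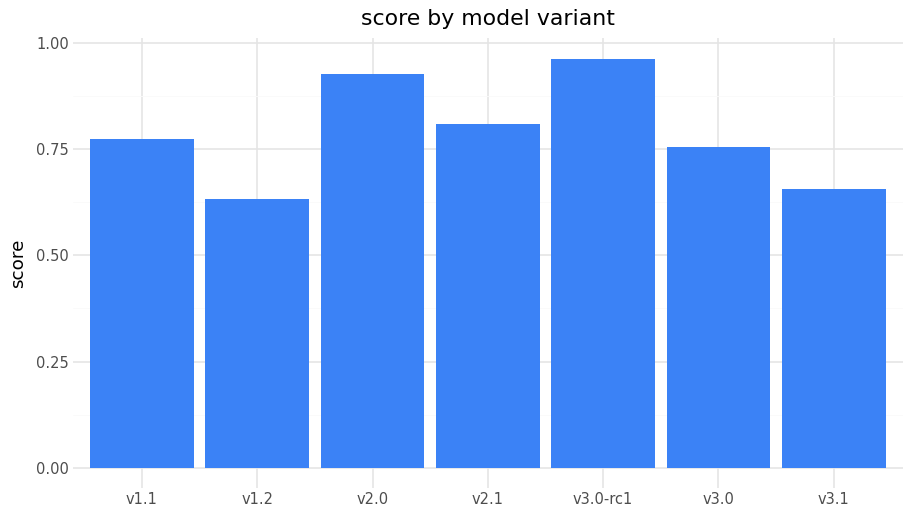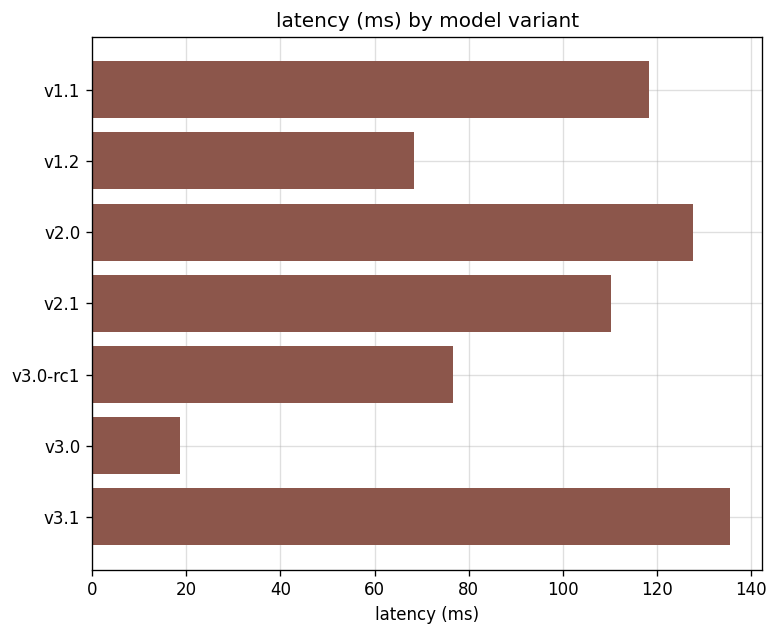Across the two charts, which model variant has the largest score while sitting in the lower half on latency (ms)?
v3.0-rc1

Chart 2 median latency (ms) ≈ 120; below-median model variants: v1.2, v3.0-rc1, v3.0. Among those, v3.0-rc1 has the highest score (≈ 1).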